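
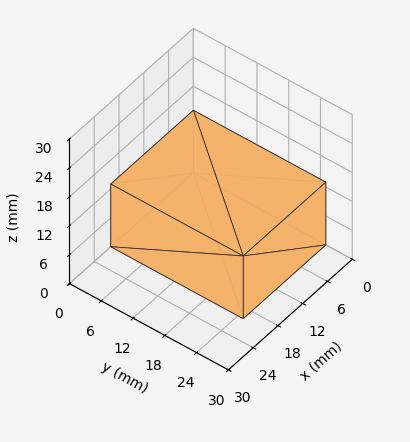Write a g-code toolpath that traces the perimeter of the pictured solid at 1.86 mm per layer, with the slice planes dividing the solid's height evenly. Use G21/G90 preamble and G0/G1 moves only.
Reading the render: the shape is a rectangular box, roughly 20 × 25 mm footprint and 13 mm tall (dimensions read to the nearest mm from the axis ticks). For the g-code, the solid's height is divided into equal slices at the stated Δz and each level perimeter traced with G1 moves after a G0 lift.

; perimeter-only toolpath
G21 ; units = mm
G90 ; absolute positioning
G28 ; home
; layer 1
G0 Z1.86
G0 X0.00 Y0.00
G1 X20.00 Y0.00
G1 X20.00 Y25.00
G1 X0.00 Y25.00
G1 X0.00 Y0.00
; layer 2
G0 Z3.71
G0 X0.00 Y0.00
G1 X20.00 Y0.00
G1 X20.00 Y25.00
G1 X0.00 Y25.00
G1 X0.00 Y0.00
; layer 3
G0 Z5.57
G0 X0.00 Y0.00
G1 X20.00 Y0.00
G1 X20.00 Y25.00
G1 X0.00 Y25.00
G1 X0.00 Y0.00
; layer 4
G0 Z7.43
G0 X0.00 Y0.00
G1 X20.00 Y0.00
G1 X20.00 Y25.00
G1 X0.00 Y25.00
G1 X0.00 Y0.00
; layer 5
G0 Z9.29
G0 X0.00 Y0.00
G1 X20.00 Y0.00
G1 X20.00 Y25.00
G1 X0.00 Y25.00
G1 X0.00 Y0.00
; layer 6
G0 Z11.14
G0 X0.00 Y0.00
G1 X20.00 Y0.00
G1 X20.00 Y25.00
G1 X0.00 Y25.00
G1 X0.00 Y0.00
; layer 7
G0 Z13.00
G0 X0.00 Y0.00
G1 X20.00 Y0.00
G1 X20.00 Y25.00
G1 X0.00 Y25.00
G1 X0.00 Y0.00
M2 ; end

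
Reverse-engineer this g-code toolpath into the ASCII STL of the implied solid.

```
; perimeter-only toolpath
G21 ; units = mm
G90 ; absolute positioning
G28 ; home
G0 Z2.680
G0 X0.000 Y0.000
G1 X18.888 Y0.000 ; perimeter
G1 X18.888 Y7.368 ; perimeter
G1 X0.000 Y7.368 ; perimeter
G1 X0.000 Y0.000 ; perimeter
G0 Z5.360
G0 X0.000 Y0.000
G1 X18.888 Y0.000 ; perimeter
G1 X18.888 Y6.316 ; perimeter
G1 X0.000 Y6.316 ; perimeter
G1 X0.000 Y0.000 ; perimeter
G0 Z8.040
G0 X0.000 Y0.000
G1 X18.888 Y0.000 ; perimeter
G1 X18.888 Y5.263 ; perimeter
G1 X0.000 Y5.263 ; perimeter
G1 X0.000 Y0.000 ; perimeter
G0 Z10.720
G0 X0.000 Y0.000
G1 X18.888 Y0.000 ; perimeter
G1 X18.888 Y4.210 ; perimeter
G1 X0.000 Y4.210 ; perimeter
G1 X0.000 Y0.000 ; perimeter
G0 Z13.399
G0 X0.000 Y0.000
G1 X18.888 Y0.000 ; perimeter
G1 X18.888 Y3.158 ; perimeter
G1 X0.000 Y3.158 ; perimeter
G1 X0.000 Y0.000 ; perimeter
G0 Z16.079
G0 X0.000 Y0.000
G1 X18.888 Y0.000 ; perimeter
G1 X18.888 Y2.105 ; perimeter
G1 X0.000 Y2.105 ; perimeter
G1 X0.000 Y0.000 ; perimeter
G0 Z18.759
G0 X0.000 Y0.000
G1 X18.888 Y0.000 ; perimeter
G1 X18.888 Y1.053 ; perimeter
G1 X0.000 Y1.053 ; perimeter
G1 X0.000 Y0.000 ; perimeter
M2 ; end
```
solid part
  facet normal 0.0000 0.0000 -1.0000
    outer loop
      vertex 18.888 8.421 0.000
      vertex 18.888 0.000 0.000
      vertex 0.000 0.000 0.000
    endloop
  endfacet
  facet normal 0.0000 0.0000 -1.0000
    outer loop
      vertex 0.000 8.421 0.000
      vertex 18.888 8.421 0.000
      vertex 0.000 0.000 0.000
    endloop
  endfacet
  facet normal 0.0000 -1.0000 0.0000
    outer loop
      vertex 0.000 0.000 0.000
      vertex 18.888 0.000 0.000
      vertex 18.888 0.000 21.439
    endloop
  endfacet
  facet normal 0.0000 -1.0000 0.0000
    outer loop
      vertex 0.000 0.000 0.000
      vertex 18.888 0.000 21.439
      vertex 0.000 0.000 21.439
    endloop
  endfacet
  facet normal 0.0000 0.9308 0.3656
    outer loop
      vertex 0.000 0.000 21.439
      vertex 18.888 0.000 21.439
      vertex 18.888 8.421 0.000
    endloop
  endfacet
  facet normal 0.0000 0.9308 0.3656
    outer loop
      vertex 0.000 0.000 21.439
      vertex 18.888 8.421 0.000
      vertex 0.000 8.421 0.000
    endloop
  endfacet
  facet normal -1.0000 0.0000 0.0000
    outer loop
      vertex 0.000 0.000 21.439
      vertex 0.000 8.421 0.000
      vertex 0.000 0.000 0.000
    endloop
  endfacet
  facet normal 1.0000 0.0000 0.0000
    outer loop
      vertex 18.888 0.000 0.000
      vertex 18.888 8.421 0.000
      vertex 18.888 0.000 21.439
    endloop
  endfacet
endsolid part

The G0 Z moves step by Δz≈2.680 mm. The G1 loops shrink linearly with z, so the solid tapers from its base footprint up to z≈21.4. Closing with a flat bottom cap and the tapered top and triangulating gives 8 facets — a wedge (ramp): 18.9 × 8.42 mm base, rising to 21.4 mm along the y=0 edge and sloping linearly to z=0 at y=8.42.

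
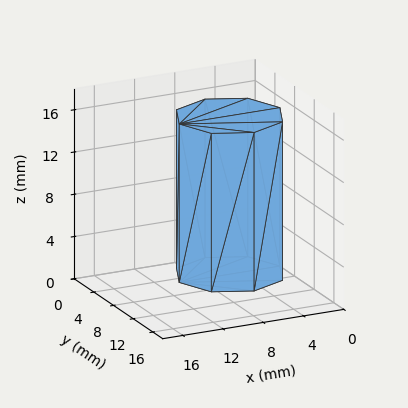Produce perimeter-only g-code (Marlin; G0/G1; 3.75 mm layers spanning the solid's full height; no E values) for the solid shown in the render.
Reading the render: the shape is a regular 8-sided prism (a cylinder approximated with 8 flat sides), circumscribed radius ≈ 5 mm, height ≈ 15 mm (dimensions read to the nearest mm from the axis ticks). For the g-code, the solid's height is divided into equal slices at the stated Δz and each level perimeter traced with G1 moves after a G0 lift.

; perimeter-only toolpath
G21 ; units = mm
G90 ; absolute positioning
G28 ; home
; layer 1
G0 Z3.75
G0 X10.00 Y5.00
G1 X8.54 Y8.54
G1 X5.00 Y10.00
G1 X1.46 Y8.54
G1 X0.00 Y5.00
G1 X1.46 Y1.46
G1 X5.00 Y0.00
G1 X8.54 Y1.46
G1 X10.00 Y5.00
; layer 2
G0 Z7.50
G0 X10.00 Y5.00
G1 X8.54 Y8.54
G1 X5.00 Y10.00
G1 X1.46 Y8.54
G1 X0.00 Y5.00
G1 X1.46 Y1.46
G1 X5.00 Y0.00
G1 X8.54 Y1.46
G1 X10.00 Y5.00
; layer 3
G0 Z11.25
G0 X10.00 Y5.00
G1 X8.54 Y8.54
G1 X5.00 Y10.00
G1 X1.46 Y8.54
G1 X0.00 Y5.00
G1 X1.46 Y1.46
G1 X5.00 Y0.00
G1 X8.54 Y1.46
G1 X10.00 Y5.00
; layer 4
G0 Z15.00
G0 X10.00 Y5.00
G1 X8.54 Y8.54
G1 X5.00 Y10.00
G1 X1.46 Y8.54
G1 X0.00 Y5.00
G1 X1.46 Y1.46
G1 X5.00 Y0.00
G1 X8.54 Y1.46
G1 X10.00 Y5.00
M2 ; end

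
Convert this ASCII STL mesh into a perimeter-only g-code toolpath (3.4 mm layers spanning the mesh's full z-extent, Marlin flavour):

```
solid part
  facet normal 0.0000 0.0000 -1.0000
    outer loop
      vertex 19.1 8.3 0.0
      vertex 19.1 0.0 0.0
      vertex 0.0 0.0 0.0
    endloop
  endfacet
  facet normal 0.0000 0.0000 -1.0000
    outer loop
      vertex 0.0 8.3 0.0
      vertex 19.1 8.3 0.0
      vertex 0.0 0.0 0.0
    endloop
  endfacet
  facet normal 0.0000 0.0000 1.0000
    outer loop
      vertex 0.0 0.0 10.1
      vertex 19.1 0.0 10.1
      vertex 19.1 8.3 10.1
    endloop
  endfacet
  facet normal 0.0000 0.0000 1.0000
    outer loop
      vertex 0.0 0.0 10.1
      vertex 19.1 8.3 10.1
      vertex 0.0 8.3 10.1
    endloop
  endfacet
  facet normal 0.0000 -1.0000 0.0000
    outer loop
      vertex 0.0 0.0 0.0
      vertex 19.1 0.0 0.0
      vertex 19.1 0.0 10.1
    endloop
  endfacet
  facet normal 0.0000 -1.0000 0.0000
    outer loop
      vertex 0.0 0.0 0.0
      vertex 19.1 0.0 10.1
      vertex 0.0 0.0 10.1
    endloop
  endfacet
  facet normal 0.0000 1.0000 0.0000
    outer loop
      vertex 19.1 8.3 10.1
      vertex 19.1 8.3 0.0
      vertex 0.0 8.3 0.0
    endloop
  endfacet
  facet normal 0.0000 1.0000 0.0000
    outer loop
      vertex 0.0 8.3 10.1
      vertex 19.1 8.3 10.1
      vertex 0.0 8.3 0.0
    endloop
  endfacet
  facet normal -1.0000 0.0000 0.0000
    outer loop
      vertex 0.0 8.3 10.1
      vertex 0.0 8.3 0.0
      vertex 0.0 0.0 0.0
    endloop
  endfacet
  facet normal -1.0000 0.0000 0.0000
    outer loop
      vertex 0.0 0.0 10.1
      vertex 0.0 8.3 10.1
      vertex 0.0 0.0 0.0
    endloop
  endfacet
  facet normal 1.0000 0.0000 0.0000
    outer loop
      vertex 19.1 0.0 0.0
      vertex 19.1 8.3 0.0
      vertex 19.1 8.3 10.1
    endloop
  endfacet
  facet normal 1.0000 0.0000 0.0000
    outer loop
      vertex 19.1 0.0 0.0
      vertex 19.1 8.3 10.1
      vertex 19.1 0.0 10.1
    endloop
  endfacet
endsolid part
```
; perimeter-only toolpath
G21 ; units = mm
G90 ; absolute positioning
G28 ; home
; layer 1
G0 Z3.4
G0 X0.0 Y0.0
G1 X19.1 Y0.0
G1 X19.1 Y8.3
G1 X0.0 Y8.3
G1 X0.0 Y0.0
; layer 2
G0 Z6.7
G0 X0.0 Y0.0
G1 X19.1 Y0.0
G1 X19.1 Y8.3
G1 X0.0 Y8.3
G1 X0.0 Y0.0
; layer 3
G0 Z10.1
G0 X0.0 Y0.0
G1 X19.1 Y0.0
G1 X19.1 Y8.3
G1 X0.0 Y8.3
G1 X0.0 Y0.0
M2 ; end

The solid is a rectangular box, roughly 19.1 × 8.3 mm footprint and 10.1 mm tall. Slicing at Δz = 3.4 mm — 3 equal slices spanning the solid's height, so layer i sits at z = i·h/3 — gives 3 non-empty perimeters. Each is a 4-segment closed polygon; G0 lifts to the layer z and rapids to the start vertex, then G1 traces the edges.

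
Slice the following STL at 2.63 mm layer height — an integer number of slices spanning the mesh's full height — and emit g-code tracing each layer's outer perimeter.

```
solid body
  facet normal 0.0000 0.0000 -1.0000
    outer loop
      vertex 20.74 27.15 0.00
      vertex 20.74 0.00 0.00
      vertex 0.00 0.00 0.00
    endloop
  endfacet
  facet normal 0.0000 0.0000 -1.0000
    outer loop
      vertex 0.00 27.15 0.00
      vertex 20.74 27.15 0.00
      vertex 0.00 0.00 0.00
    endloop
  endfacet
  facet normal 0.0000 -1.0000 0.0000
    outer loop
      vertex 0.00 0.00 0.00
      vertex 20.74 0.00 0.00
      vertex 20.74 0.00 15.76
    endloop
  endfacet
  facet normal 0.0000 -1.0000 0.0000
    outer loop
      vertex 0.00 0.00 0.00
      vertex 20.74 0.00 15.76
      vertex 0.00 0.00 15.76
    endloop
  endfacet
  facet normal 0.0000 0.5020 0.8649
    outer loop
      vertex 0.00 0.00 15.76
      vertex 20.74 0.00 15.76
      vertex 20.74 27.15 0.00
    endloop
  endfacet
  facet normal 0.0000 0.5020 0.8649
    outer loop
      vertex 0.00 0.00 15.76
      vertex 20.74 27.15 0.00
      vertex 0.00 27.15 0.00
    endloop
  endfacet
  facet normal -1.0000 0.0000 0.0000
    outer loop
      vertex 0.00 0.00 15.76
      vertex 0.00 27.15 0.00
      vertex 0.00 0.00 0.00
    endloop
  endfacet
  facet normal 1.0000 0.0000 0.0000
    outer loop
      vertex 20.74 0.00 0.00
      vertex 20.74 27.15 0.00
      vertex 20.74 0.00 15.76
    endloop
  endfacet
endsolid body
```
; perimeter-only toolpath
G21 ; units = mm
G90 ; absolute positioning
G28 ; home
; layer 1
G0 Z2.63
G0 X0.00 Y0.00
G1 X20.74 Y0.00
G1 X20.74 Y22.62
G1 X0.00 Y22.62
G1 X0.00 Y0.00
; layer 2
G0 Z5.25
G0 X0.00 Y0.00
G1 X20.74 Y0.00
G1 X20.74 Y18.10
G1 X0.00 Y18.10
G1 X0.00 Y0.00
; layer 3
G0 Z7.88
G0 X0.00 Y0.00
G1 X20.74 Y0.00
G1 X20.74 Y13.57
G1 X0.00 Y13.57
G1 X0.00 Y0.00
; layer 4
G0 Z10.51
G0 X0.00 Y0.00
G1 X20.74 Y0.00
G1 X20.74 Y9.05
G1 X0.00 Y9.05
G1 X0.00 Y0.00
; layer 5
G0 Z13.13
G0 X0.00 Y0.00
G1 X20.74 Y0.00
G1 X20.74 Y4.53
G1 X0.00 Y4.53
G1 X0.00 Y0.00
M2 ; end

The solid is a wedge (ramp): 20.7 × 27.1 mm base, rising to 15.8 mm along the y=0 edge and sloping linearly to z=0 at y=27.1. Slicing at Δz = 2.63 mm — 6 equal slices spanning the solid's height, so layer i sits at z = i·h/6 — gives 5 non-empty perimeters. Each is a 4-segment closed polygon; G0 lifts to the layer z and rapids to the start vertex, then G1 traces the edges. The cross-section shrinks linearly with z (the slice at the apex is degenerate and omitted).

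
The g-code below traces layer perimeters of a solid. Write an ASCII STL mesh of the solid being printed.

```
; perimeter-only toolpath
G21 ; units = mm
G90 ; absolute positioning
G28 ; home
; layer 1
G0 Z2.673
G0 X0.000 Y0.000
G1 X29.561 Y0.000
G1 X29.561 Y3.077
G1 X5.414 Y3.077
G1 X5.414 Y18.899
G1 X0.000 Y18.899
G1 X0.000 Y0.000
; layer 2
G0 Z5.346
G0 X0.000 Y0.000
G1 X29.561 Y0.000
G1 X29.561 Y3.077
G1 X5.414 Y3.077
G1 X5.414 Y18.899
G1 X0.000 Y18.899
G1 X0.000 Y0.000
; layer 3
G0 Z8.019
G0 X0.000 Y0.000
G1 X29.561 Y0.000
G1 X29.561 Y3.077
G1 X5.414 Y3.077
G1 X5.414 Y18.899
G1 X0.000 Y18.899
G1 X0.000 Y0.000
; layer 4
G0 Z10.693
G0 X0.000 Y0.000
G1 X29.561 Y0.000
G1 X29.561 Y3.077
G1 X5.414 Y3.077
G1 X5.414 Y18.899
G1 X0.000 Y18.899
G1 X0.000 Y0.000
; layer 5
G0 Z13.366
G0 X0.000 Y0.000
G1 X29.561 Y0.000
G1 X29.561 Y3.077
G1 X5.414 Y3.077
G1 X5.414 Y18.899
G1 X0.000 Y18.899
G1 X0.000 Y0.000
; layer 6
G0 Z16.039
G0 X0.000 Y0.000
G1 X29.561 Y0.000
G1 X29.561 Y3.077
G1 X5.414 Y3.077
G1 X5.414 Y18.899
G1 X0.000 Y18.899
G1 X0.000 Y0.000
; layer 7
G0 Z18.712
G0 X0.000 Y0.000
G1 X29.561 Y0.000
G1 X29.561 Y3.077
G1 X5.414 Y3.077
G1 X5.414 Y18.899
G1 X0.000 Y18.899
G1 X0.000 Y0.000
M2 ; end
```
solid part
  facet normal 0.0000 0.0000 -1.0000
    outer loop
      vertex 29.561 3.077 0.000
      vertex 29.561 0.000 0.000
      vertex 0.000 0.000 0.000
    endloop
  endfacet
  facet normal 0.0000 0.0000 -1.0000
    outer loop
      vertex 5.414 3.077 0.000
      vertex 29.561 3.077 0.000
      vertex 0.000 0.000 0.000
    endloop
  endfacet
  facet normal 0.0000 0.0000 -1.0000
    outer loop
      vertex 5.414 18.899 0.000
      vertex 5.414 3.077 0.000
      vertex 0.000 0.000 0.000
    endloop
  endfacet
  facet normal 0.0000 0.0000 -1.0000
    outer loop
      vertex 0.000 18.899 0.000
      vertex 5.414 18.899 0.000
      vertex 0.000 0.000 0.000
    endloop
  endfacet
  facet normal 0.0000 0.0000 1.0000
    outer loop
      vertex 0.000 0.000 18.712
      vertex 29.561 0.000 18.712
      vertex 29.561 3.077 18.712
    endloop
  endfacet
  facet normal 0.0000 0.0000 1.0000
    outer loop
      vertex 0.000 0.000 18.712
      vertex 29.561 3.077 18.712
      vertex 5.414 3.077 18.712
    endloop
  endfacet
  facet normal 0.0000 0.0000 1.0000
    outer loop
      vertex 0.000 0.000 18.712
      vertex 5.414 3.077 18.712
      vertex 5.414 18.899 18.712
    endloop
  endfacet
  facet normal 0.0000 0.0000 1.0000
    outer loop
      vertex 0.000 0.000 18.712
      vertex 5.414 18.899 18.712
      vertex 0.000 18.899 18.712
    endloop
  endfacet
  facet normal 0.0000 -1.0000 0.0000
    outer loop
      vertex 0.000 0.000 0.000
      vertex 29.561 0.000 0.000
      vertex 29.561 0.000 18.712
    endloop
  endfacet
  facet normal 0.0000 -1.0000 0.0000
    outer loop
      vertex 0.000 0.000 0.000
      vertex 29.561 0.000 18.712
      vertex 0.000 0.000 18.712
    endloop
  endfacet
  facet normal 1.0000 0.0000 0.0000
    outer loop
      vertex 29.561 0.000 0.000
      vertex 29.561 3.077 0.000
      vertex 29.561 3.077 18.712
    endloop
  endfacet
  facet normal 1.0000 0.0000 0.0000
    outer loop
      vertex 29.561 0.000 0.000
      vertex 29.561 3.077 18.712
      vertex 29.561 0.000 18.712
    endloop
  endfacet
  facet normal 0.0000 1.0000 0.0000
    outer loop
      vertex 29.561 3.077 0.000
      vertex 5.414 3.077 0.000
      vertex 5.414 3.077 18.712
    endloop
  endfacet
  facet normal 0.0000 1.0000 0.0000
    outer loop
      vertex 29.561 3.077 0.000
      vertex 5.414 3.077 18.712
      vertex 29.561 3.077 18.712
    endloop
  endfacet
  facet normal 1.0000 0.0000 0.0000
    outer loop
      vertex 5.414 3.077 0.000
      vertex 5.414 18.899 0.000
      vertex 5.414 18.899 18.712
    endloop
  endfacet
  facet normal 1.0000 0.0000 0.0000
    outer loop
      vertex 5.414 3.077 0.000
      vertex 5.414 18.899 18.712
      vertex 5.414 3.077 18.712
    endloop
  endfacet
  facet normal 0.0000 1.0000 0.0000
    outer loop
      vertex 5.414 18.899 0.000
      vertex 0.000 18.899 0.000
      vertex 0.000 18.899 18.712
    endloop
  endfacet
  facet normal 0.0000 1.0000 0.0000
    outer loop
      vertex 5.414 18.899 0.000
      vertex 0.000 18.899 18.712
      vertex 5.414 18.899 18.712
    endloop
  endfacet
  facet normal -1.0000 0.0000 0.0000
    outer loop
      vertex 0.000 18.899 0.000
      vertex 0.000 0.000 0.000
      vertex 0.000 0.000 18.712
    endloop
  endfacet
  facet normal -1.0000 0.0000 0.0000
    outer loop
      vertex 0.000 18.899 0.000
      vertex 0.000 0.000 18.712
      vertex 0.000 18.899 18.712
    endloop
  endfacet
endsolid part

The G0 Z moves step by Δz≈2.673 mm. Every layer's G1 loop is the same polygon, so the solid is a straight extrusion of it from z=0 to z≈18.7. Closing with flat bottom and top caps and triangulating gives 20 facets — an L-shaped prism: outer 29.6 × 18.9 mm, arm thicknesses ≈ 3.08 mm (horizontal) and 5.41 mm (vertical), extruded 18.7 mm in z.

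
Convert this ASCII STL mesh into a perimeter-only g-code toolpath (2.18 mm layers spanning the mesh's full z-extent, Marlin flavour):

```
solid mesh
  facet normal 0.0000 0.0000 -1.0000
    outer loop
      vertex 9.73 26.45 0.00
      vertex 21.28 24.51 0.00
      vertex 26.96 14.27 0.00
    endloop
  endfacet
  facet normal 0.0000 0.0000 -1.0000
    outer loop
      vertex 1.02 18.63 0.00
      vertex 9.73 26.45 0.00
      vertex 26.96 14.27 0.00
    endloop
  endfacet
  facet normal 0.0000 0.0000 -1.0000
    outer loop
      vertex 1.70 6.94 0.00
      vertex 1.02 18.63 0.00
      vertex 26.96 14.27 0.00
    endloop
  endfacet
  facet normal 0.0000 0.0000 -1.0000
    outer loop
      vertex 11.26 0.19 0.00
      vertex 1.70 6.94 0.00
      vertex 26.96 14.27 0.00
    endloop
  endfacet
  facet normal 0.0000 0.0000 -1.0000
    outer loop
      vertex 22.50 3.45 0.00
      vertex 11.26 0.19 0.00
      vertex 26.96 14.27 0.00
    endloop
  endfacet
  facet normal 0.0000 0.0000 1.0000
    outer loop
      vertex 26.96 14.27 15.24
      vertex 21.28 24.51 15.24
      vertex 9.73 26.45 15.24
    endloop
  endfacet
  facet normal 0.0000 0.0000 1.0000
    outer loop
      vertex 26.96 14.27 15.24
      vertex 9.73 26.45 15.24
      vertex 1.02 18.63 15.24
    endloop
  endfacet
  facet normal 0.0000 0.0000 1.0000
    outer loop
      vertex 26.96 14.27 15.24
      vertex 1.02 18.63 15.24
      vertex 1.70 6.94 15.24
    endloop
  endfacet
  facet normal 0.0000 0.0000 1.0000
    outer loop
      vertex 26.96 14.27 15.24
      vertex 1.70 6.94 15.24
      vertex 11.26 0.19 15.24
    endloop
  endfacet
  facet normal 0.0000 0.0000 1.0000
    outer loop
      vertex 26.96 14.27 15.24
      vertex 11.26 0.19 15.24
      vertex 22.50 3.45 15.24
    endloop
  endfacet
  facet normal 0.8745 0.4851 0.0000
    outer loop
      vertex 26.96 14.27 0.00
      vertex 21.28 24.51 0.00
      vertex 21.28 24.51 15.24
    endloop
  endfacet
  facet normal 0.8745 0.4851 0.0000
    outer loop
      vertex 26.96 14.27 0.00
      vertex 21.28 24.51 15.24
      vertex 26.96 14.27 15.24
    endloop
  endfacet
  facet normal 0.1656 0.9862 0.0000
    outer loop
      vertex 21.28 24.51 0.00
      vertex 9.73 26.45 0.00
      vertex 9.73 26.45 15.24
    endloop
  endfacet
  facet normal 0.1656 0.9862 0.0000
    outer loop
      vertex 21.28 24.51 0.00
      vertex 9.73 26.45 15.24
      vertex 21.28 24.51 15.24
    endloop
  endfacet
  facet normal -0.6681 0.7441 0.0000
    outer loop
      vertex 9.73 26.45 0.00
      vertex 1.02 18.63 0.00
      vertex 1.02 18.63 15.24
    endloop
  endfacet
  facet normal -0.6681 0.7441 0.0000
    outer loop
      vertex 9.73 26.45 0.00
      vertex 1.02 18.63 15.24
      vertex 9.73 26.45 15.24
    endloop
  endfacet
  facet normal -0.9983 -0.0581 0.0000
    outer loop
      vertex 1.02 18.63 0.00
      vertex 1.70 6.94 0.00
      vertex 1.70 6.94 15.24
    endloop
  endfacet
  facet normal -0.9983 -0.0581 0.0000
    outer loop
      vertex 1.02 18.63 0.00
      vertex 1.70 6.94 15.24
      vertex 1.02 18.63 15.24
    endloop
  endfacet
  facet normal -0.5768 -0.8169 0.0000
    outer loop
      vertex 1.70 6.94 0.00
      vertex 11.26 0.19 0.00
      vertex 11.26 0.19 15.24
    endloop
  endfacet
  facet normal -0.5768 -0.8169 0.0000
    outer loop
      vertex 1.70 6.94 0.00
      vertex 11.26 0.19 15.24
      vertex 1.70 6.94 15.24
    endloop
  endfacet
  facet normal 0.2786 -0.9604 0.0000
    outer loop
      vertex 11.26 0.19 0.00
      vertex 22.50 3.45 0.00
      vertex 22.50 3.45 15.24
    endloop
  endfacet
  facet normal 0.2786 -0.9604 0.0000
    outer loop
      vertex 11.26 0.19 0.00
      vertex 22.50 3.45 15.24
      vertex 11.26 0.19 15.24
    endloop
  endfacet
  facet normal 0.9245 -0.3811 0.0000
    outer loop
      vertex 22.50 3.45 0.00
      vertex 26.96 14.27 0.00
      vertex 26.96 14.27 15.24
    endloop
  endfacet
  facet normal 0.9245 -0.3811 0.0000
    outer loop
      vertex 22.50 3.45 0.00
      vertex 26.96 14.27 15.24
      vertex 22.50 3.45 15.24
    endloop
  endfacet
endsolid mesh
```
; perimeter-only toolpath
G21 ; units = mm
G90 ; absolute positioning
G28 ; home
; layer 1
G0 Z2.18
G0 X26.96 Y14.27
G1 X21.28 Y24.51
G1 X9.73 Y26.45
G1 X1.02 Y18.63
G1 X1.70 Y6.94
G1 X11.26 Y0.19
G1 X22.50 Y3.45
G1 X26.96 Y14.27
; layer 2
G0 Z4.35
G0 X26.96 Y14.27
G1 X21.28 Y24.51
G1 X9.73 Y26.45
G1 X1.02 Y18.63
G1 X1.70 Y6.94
G1 X11.26 Y0.19
G1 X22.50 Y3.45
G1 X26.96 Y14.27
; layer 3
G0 Z6.53
G0 X26.96 Y14.27
G1 X21.28 Y24.51
G1 X9.73 Y26.45
G1 X1.02 Y18.63
G1 X1.70 Y6.94
G1 X11.26 Y0.19
G1 X22.50 Y3.45
G1 X26.96 Y14.27
; layer 4
G0 Z8.71
G0 X26.96 Y14.27
G1 X21.28 Y24.51
G1 X9.73 Y26.45
G1 X1.02 Y18.63
G1 X1.70 Y6.94
G1 X11.26 Y0.19
G1 X22.50 Y3.45
G1 X26.96 Y14.27
; layer 5
G0 Z10.89
G0 X26.96 Y14.27
G1 X21.28 Y24.51
G1 X9.73 Y26.45
G1 X1.02 Y18.63
G1 X1.70 Y6.94
G1 X11.26 Y0.19
G1 X22.50 Y3.45
G1 X26.96 Y14.27
; layer 6
G0 Z13.06
G0 X26.96 Y14.27
G1 X21.28 Y24.51
G1 X9.73 Y26.45
G1 X1.02 Y18.63
G1 X1.70 Y6.94
G1 X11.26 Y0.19
G1 X22.50 Y3.45
G1 X26.96 Y14.27
; layer 7
G0 Z15.24
G0 X26.96 Y14.27
G1 X21.28 Y24.51
G1 X9.73 Y26.45
G1 X1.02 Y18.63
G1 X1.70 Y6.94
G1 X11.26 Y0.19
G1 X22.50 Y3.45
G1 X26.96 Y14.27
M2 ; end

The solid is a regular 7-sided prism (a cylinder approximated with 7 flat sides), circumscribed radius ≈ 13.5 mm, height ≈ 15.2 mm. Slicing at Δz = 2.18 mm — 7 equal slices spanning the solid's height, so layer i sits at z = i·h/7 — gives 7 non-empty perimeters. Each is a 7-segment closed polygon; G0 lifts to the layer z and rapids to the start vertex, then G1 traces the edges.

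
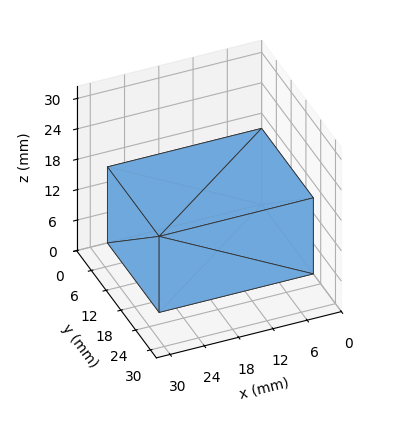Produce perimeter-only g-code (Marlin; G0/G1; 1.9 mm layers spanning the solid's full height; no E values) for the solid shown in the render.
Reading the render: the shape is a rectangular box, roughly 27 × 21 mm footprint and 15 mm tall (dimensions read to the nearest mm from the axis ticks). For the g-code, the solid's height is divided into equal slices at the stated Δz and each level perimeter traced with G1 moves after a G0 lift.

; perimeter-only toolpath
G21 ; units = mm
G90 ; absolute positioning
G28 ; home
; layer 1
G0 Z1.9
G0 X0.0 Y0.0
G1 X27.0 Y0.0
G1 X27.0 Y21.0
G1 X0.0 Y21.0
G1 X0.0 Y0.0
; layer 2
G0 Z3.8
G0 X0.0 Y0.0
G1 X27.0 Y0.0
G1 X27.0 Y21.0
G1 X0.0 Y21.0
G1 X0.0 Y0.0
; layer 3
G0 Z5.6
G0 X0.0 Y0.0
G1 X27.0 Y0.0
G1 X27.0 Y21.0
G1 X0.0 Y21.0
G1 X0.0 Y0.0
; layer 4
G0 Z7.5
G0 X0.0 Y0.0
G1 X27.0 Y0.0
G1 X27.0 Y21.0
G1 X0.0 Y21.0
G1 X0.0 Y0.0
; layer 5
G0 Z9.4
G0 X0.0 Y0.0
G1 X27.0 Y0.0
G1 X27.0 Y21.0
G1 X0.0 Y21.0
G1 X0.0 Y0.0
; layer 6
G0 Z11.2
G0 X0.0 Y0.0
G1 X27.0 Y0.0
G1 X27.0 Y21.0
G1 X0.0 Y21.0
G1 X0.0 Y0.0
; layer 7
G0 Z13.1
G0 X0.0 Y0.0
G1 X27.0 Y0.0
G1 X27.0 Y21.0
G1 X0.0 Y21.0
G1 X0.0 Y0.0
; layer 8
G0 Z15.0
G0 X0.0 Y0.0
G1 X27.0 Y0.0
G1 X27.0 Y21.0
G1 X0.0 Y21.0
G1 X0.0 Y0.0
M2 ; end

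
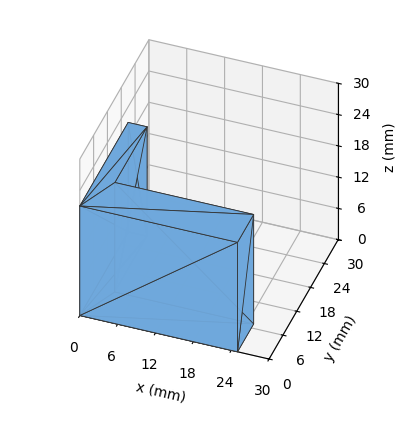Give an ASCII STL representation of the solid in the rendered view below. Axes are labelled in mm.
Reading the render: the shape is an L-shaped prism: outer 25 × 21 mm, arm thicknesses ≈ 7 mm (horizontal) and 3 mm (vertical), extruded 21 mm in z (dimensions read to the nearest mm from the axis ticks). For the STL, each face is triangulated and given an outward normal.

solid part
  facet normal 0.0000 0.0000 -1.0000
    outer loop
      vertex 25.00 7.00 0.00
      vertex 25.00 0.00 0.00
      vertex 0.00 0.00 0.00
    endloop
  endfacet
  facet normal 0.0000 0.0000 -1.0000
    outer loop
      vertex 3.00 7.00 0.00
      vertex 25.00 7.00 0.00
      vertex 0.00 0.00 0.00
    endloop
  endfacet
  facet normal 0.0000 0.0000 -1.0000
    outer loop
      vertex 3.00 21.00 0.00
      vertex 3.00 7.00 0.00
      vertex 0.00 0.00 0.00
    endloop
  endfacet
  facet normal 0.0000 0.0000 -1.0000
    outer loop
      vertex 0.00 21.00 0.00
      vertex 3.00 21.00 0.00
      vertex 0.00 0.00 0.00
    endloop
  endfacet
  facet normal 0.0000 0.0000 1.0000
    outer loop
      vertex 0.00 0.00 21.00
      vertex 25.00 0.00 21.00
      vertex 25.00 7.00 21.00
    endloop
  endfacet
  facet normal 0.0000 0.0000 1.0000
    outer loop
      vertex 0.00 0.00 21.00
      vertex 25.00 7.00 21.00
      vertex 3.00 7.00 21.00
    endloop
  endfacet
  facet normal 0.0000 0.0000 1.0000
    outer loop
      vertex 0.00 0.00 21.00
      vertex 3.00 7.00 21.00
      vertex 3.00 21.00 21.00
    endloop
  endfacet
  facet normal 0.0000 0.0000 1.0000
    outer loop
      vertex 0.00 0.00 21.00
      vertex 3.00 21.00 21.00
      vertex 0.00 21.00 21.00
    endloop
  endfacet
  facet normal 0.0000 -1.0000 0.0000
    outer loop
      vertex 0.00 0.00 0.00
      vertex 25.00 0.00 0.00
      vertex 25.00 0.00 21.00
    endloop
  endfacet
  facet normal 0.0000 -1.0000 0.0000
    outer loop
      vertex 0.00 0.00 0.00
      vertex 25.00 0.00 21.00
      vertex 0.00 0.00 21.00
    endloop
  endfacet
  facet normal 1.0000 0.0000 0.0000
    outer loop
      vertex 25.00 0.00 0.00
      vertex 25.00 7.00 0.00
      vertex 25.00 7.00 21.00
    endloop
  endfacet
  facet normal 1.0000 0.0000 0.0000
    outer loop
      vertex 25.00 0.00 0.00
      vertex 25.00 7.00 21.00
      vertex 25.00 0.00 21.00
    endloop
  endfacet
  facet normal 0.0000 1.0000 0.0000
    outer loop
      vertex 25.00 7.00 0.00
      vertex 3.00 7.00 0.00
      vertex 3.00 7.00 21.00
    endloop
  endfacet
  facet normal 0.0000 1.0000 0.0000
    outer loop
      vertex 25.00 7.00 0.00
      vertex 3.00 7.00 21.00
      vertex 25.00 7.00 21.00
    endloop
  endfacet
  facet normal 1.0000 0.0000 0.0000
    outer loop
      vertex 3.00 7.00 0.00
      vertex 3.00 21.00 0.00
      vertex 3.00 21.00 21.00
    endloop
  endfacet
  facet normal 1.0000 0.0000 0.0000
    outer loop
      vertex 3.00 7.00 0.00
      vertex 3.00 21.00 21.00
      vertex 3.00 7.00 21.00
    endloop
  endfacet
  facet normal 0.0000 1.0000 0.0000
    outer loop
      vertex 3.00 21.00 0.00
      vertex 0.00 21.00 0.00
      vertex 0.00 21.00 21.00
    endloop
  endfacet
  facet normal 0.0000 1.0000 0.0000
    outer loop
      vertex 3.00 21.00 0.00
      vertex 0.00 21.00 21.00
      vertex 3.00 21.00 21.00
    endloop
  endfacet
  facet normal -1.0000 0.0000 0.0000
    outer loop
      vertex 0.00 21.00 0.00
      vertex 0.00 0.00 0.00
      vertex 0.00 0.00 21.00
    endloop
  endfacet
  facet normal -1.0000 0.0000 0.0000
    outer loop
      vertex 0.00 21.00 0.00
      vertex 0.00 0.00 21.00
      vertex 0.00 21.00 21.00
    endloop
  endfacet
endsolid part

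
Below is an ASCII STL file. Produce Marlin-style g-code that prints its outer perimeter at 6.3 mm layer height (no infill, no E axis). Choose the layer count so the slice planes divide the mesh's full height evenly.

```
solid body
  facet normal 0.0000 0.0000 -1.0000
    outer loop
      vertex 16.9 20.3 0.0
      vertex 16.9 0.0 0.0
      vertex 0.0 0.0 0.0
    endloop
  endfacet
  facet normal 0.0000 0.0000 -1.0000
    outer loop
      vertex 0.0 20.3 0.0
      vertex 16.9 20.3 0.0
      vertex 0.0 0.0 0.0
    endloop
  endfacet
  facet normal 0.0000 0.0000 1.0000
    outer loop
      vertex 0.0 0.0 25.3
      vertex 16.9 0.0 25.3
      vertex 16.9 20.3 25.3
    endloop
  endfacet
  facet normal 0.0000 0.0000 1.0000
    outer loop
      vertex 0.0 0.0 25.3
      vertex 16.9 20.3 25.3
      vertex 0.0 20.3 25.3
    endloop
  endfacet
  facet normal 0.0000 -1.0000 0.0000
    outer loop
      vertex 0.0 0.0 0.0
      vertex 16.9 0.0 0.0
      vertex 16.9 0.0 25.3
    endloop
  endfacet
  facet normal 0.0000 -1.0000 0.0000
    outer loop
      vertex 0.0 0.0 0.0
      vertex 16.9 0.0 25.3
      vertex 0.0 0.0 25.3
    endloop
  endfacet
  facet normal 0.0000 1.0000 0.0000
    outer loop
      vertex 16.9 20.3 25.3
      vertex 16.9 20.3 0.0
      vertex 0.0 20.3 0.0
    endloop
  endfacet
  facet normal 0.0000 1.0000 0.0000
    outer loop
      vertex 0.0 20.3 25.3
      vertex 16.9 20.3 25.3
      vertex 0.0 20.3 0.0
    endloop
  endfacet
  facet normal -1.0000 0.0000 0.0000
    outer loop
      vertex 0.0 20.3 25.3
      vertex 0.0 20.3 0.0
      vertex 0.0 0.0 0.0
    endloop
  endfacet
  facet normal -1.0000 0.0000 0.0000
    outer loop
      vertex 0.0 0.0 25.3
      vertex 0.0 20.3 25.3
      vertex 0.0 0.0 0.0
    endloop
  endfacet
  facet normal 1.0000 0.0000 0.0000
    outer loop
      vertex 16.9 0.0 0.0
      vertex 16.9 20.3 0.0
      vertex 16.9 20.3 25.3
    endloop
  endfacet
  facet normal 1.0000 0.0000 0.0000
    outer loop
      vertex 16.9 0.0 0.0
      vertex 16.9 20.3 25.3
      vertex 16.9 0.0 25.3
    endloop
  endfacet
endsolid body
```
; perimeter-only toolpath
G21 ; units = mm
G90 ; absolute positioning
G28 ; home
; layer 1
G0 Z6.3
G0 X0.0 Y0.0
G1 X16.9 Y0.0
G1 X16.9 Y20.3
G1 X0.0 Y20.3
G1 X0.0 Y0.0
; layer 2
G0 Z12.7
G0 X0.0 Y0.0
G1 X16.9 Y0.0
G1 X16.9 Y20.3
G1 X0.0 Y20.3
G1 X0.0 Y0.0
; layer 3
G0 Z19.0
G0 X0.0 Y0.0
G1 X16.9 Y0.0
G1 X16.9 Y20.3
G1 X0.0 Y20.3
G1 X0.0 Y0.0
; layer 4
G0 Z25.3
G0 X0.0 Y0.0
G1 X16.9 Y0.0
G1 X16.9 Y20.3
G1 X0.0 Y20.3
G1 X0.0 Y0.0
M2 ; end

The solid is a rectangular box, roughly 16.9 × 20.3 mm footprint and 25.3 mm tall. Slicing at Δz = 6.3 mm — 4 equal slices spanning the solid's height, so layer i sits at z = i·h/4 — gives 4 non-empty perimeters. Each is a 4-segment closed polygon; G0 lifts to the layer z and rapids to the start vertex, then G1 traces the edges.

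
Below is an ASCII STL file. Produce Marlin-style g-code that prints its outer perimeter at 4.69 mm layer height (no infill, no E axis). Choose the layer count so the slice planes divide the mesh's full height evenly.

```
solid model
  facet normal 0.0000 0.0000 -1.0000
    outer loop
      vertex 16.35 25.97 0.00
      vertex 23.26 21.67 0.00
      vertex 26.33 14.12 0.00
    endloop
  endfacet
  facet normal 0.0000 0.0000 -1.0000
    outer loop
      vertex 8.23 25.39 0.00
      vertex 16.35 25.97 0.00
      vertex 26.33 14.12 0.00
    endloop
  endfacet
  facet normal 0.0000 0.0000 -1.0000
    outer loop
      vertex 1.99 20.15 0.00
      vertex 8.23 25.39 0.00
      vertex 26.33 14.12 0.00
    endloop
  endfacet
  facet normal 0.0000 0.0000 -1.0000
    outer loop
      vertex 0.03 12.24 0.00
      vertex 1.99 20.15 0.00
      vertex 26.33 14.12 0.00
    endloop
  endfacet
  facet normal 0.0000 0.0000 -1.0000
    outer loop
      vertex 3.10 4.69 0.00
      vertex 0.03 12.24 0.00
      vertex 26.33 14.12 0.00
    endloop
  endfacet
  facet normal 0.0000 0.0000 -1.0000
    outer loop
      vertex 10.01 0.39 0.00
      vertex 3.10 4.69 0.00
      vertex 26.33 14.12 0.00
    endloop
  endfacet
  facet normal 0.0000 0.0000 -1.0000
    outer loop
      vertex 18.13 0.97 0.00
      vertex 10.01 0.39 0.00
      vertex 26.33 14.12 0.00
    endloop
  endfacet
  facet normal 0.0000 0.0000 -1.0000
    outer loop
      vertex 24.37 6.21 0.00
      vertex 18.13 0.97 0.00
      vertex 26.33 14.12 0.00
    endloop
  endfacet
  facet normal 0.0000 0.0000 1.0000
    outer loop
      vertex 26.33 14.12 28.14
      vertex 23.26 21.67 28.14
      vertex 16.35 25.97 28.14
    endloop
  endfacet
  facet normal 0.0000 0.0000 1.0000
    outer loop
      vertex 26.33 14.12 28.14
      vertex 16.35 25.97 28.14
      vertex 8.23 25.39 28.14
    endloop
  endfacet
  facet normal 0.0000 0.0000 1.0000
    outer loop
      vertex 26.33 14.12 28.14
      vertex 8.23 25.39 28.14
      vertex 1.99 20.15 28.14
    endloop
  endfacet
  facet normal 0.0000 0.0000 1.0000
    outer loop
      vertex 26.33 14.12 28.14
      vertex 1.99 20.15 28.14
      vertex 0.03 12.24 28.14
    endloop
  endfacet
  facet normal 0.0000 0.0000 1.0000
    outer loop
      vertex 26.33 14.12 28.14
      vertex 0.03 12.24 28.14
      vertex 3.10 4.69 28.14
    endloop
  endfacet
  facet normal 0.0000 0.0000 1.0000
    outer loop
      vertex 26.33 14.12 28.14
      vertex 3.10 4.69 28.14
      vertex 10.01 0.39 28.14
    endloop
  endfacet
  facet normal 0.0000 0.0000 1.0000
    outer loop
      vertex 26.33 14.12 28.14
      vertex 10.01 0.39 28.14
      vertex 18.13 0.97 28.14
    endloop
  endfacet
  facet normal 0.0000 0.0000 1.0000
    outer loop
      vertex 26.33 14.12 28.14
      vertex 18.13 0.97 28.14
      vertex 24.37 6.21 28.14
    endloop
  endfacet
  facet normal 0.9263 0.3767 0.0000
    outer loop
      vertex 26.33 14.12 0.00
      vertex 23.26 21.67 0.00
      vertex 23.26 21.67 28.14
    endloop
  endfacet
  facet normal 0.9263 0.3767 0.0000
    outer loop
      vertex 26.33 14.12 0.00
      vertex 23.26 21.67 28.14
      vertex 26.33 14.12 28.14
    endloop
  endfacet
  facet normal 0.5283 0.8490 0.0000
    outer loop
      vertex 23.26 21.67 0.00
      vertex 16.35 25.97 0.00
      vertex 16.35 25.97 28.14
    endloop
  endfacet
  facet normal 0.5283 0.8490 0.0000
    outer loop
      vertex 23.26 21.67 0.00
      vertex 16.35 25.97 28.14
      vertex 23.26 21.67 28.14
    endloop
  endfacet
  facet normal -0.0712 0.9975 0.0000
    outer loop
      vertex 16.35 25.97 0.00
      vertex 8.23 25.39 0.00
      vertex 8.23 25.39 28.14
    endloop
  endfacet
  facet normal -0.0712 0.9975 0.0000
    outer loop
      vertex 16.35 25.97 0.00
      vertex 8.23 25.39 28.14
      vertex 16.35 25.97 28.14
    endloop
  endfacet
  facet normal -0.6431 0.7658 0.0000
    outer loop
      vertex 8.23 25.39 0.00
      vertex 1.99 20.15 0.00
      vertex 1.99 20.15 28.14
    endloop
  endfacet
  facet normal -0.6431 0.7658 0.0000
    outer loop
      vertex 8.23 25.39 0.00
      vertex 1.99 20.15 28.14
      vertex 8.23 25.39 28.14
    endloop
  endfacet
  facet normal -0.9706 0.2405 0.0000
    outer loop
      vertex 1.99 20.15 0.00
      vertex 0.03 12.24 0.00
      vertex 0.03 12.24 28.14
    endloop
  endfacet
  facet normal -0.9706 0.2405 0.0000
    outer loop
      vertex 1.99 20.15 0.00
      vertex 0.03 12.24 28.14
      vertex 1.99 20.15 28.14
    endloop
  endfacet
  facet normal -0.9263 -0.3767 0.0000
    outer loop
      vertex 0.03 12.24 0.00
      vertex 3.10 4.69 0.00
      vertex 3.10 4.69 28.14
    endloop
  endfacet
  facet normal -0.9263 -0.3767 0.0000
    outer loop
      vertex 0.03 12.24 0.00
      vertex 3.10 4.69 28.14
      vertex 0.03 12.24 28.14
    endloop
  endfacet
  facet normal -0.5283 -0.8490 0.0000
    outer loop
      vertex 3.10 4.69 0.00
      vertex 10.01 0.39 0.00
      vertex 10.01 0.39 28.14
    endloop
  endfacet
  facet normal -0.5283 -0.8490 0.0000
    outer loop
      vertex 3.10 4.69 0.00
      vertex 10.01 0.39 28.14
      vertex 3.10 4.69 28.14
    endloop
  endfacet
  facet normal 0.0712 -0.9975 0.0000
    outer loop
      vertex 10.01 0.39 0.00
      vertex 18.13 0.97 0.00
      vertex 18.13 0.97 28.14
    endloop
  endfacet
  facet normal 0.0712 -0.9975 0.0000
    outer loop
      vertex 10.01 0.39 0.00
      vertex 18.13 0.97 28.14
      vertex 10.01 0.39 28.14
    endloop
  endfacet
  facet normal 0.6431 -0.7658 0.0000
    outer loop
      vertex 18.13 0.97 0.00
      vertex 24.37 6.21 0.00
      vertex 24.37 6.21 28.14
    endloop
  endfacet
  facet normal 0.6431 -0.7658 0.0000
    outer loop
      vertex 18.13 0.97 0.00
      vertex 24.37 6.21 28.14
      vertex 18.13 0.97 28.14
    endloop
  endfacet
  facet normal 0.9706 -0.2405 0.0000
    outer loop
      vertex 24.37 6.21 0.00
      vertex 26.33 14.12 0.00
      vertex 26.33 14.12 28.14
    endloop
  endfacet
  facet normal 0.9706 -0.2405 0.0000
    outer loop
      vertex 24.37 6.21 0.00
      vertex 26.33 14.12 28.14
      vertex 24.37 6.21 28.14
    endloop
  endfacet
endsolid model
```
; perimeter-only toolpath
G21 ; units = mm
G90 ; absolute positioning
G28 ; home
; layer 1
G0 Z4.69
G0 X26.33 Y14.12
G1 X23.26 Y21.67
G1 X16.35 Y25.97
G1 X8.23 Y25.39
G1 X1.99 Y20.15
G1 X0.03 Y12.24
G1 X3.10 Y4.69
G1 X10.01 Y0.39
G1 X18.13 Y0.97
G1 X24.37 Y6.21
G1 X26.33 Y14.12
; layer 2
G0 Z9.38
G0 X26.33 Y14.12
G1 X23.26 Y21.67
G1 X16.35 Y25.97
G1 X8.23 Y25.39
G1 X1.99 Y20.15
G1 X0.03 Y12.24
G1 X3.10 Y4.69
G1 X10.01 Y0.39
G1 X18.13 Y0.97
G1 X24.37 Y6.21
G1 X26.33 Y14.12
; layer 3
G0 Z14.07
G0 X26.33 Y14.12
G1 X23.26 Y21.67
G1 X16.35 Y25.97
G1 X8.23 Y25.39
G1 X1.99 Y20.15
G1 X0.03 Y12.24
G1 X3.10 Y4.69
G1 X10.01 Y0.39
G1 X18.13 Y0.97
G1 X24.37 Y6.21
G1 X26.33 Y14.12
; layer 4
G0 Z18.76
G0 X26.33 Y14.12
G1 X23.26 Y21.67
G1 X16.35 Y25.97
G1 X8.23 Y25.39
G1 X1.99 Y20.15
G1 X0.03 Y12.24
G1 X3.10 Y4.69
G1 X10.01 Y0.39
G1 X18.13 Y0.97
G1 X24.37 Y6.21
G1 X26.33 Y14.12
; layer 5
G0 Z23.45
G0 X26.33 Y14.12
G1 X23.26 Y21.67
G1 X16.35 Y25.97
G1 X8.23 Y25.39
G1 X1.99 Y20.15
G1 X0.03 Y12.24
G1 X3.10 Y4.69
G1 X10.01 Y0.39
G1 X18.13 Y0.97
G1 X24.37 Y6.21
G1 X26.33 Y14.12
; layer 6
G0 Z28.14
G0 X26.33 Y14.12
G1 X23.26 Y21.67
G1 X16.35 Y25.97
G1 X8.23 Y25.39
G1 X1.99 Y20.15
G1 X0.03 Y12.24
G1 X3.10 Y4.69
G1 X10.01 Y0.39
G1 X18.13 Y0.97
G1 X24.37 Y6.21
G1 X26.33 Y14.12
M2 ; end

The solid is a regular 10-sided prism (a cylinder approximated with 10 flat sides), circumscribed radius ≈ 13.2 mm, height ≈ 28.1 mm. Slicing at Δz = 4.69 mm — 6 equal slices spanning the solid's height, so layer i sits at z = i·h/6 — gives 6 non-empty perimeters. Each is a 10-segment closed polygon; G0 lifts to the layer z and rapids to the start vertex, then G1 traces the edges.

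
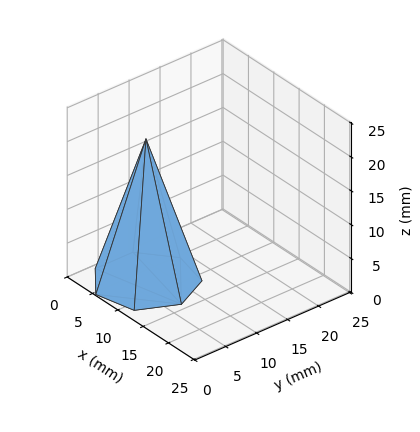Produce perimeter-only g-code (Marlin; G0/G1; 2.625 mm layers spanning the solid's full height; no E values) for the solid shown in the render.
Reading the render: the shape is a regular 7-sided pyramid, base circumscribed radius ≈ 7 mm, apex at z ≈ 21 mm (dimensions read to the nearest mm from the axis ticks). For the g-code, the solid's height is divided into equal slices at the stated Δz and each level perimeter traced with G1 moves after a G0 lift.

; perimeter-only toolpath
G21 ; units = mm
G90 ; absolute positioning
G28 ; home
; layer 1
G0 Z2.625
G0 X13.125 Y7.000
G1 X10.819 Y11.789
G1 X5.637 Y12.971
G1 X1.481 Y9.657
G1 X1.481 Y4.343
G1 X5.637 Y1.029
G1 X10.819 Y2.211
G1 X13.125 Y7.000
; layer 2
G0 Z5.250
G0 X12.250 Y7.000
G1 X10.273 Y11.105
G1 X5.832 Y12.118
G1 X2.270 Y9.278
G1 X2.270 Y4.722
G1 X5.832 Y1.882
G1 X10.273 Y2.895
G1 X12.250 Y7.000
; layer 3
G0 Z7.875
G0 X11.375 Y7.000
G1 X9.728 Y10.421
G1 X6.026 Y11.265
G1 X3.058 Y8.898
G1 X3.058 Y5.102
G1 X6.026 Y2.735
G1 X9.728 Y3.579
G1 X11.375 Y7.000
; layer 4
G0 Z10.500
G0 X10.500 Y7.000
G1 X9.182 Y9.736
G1 X6.221 Y10.412
G1 X3.846 Y8.518
G1 X3.846 Y5.482
G1 X6.221 Y3.588
G1 X9.182 Y4.263
G1 X10.500 Y7.000
; layer 5
G0 Z13.125
G0 X9.625 Y7.000
G1 X8.636 Y9.052
G1 X6.416 Y9.559
G1 X4.635 Y8.139
G1 X4.635 Y5.861
G1 X6.416 Y4.441
G1 X8.636 Y4.948
G1 X9.625 Y7.000
; layer 6
G0 Z15.750
G0 X8.750 Y7.000
G1 X8.091 Y8.368
G1 X6.611 Y8.706
G1 X5.423 Y7.759
G1 X5.423 Y6.241
G1 X6.611 Y5.294
G1 X8.091 Y5.632
G1 X8.750 Y7.000
; layer 7
G0 Z18.375
G0 X7.875 Y7.000
G1 X7.546 Y7.684
G1 X6.805 Y7.853
G1 X6.212 Y7.380
G1 X6.212 Y6.620
G1 X6.805 Y6.147
G1 X7.546 Y6.316
G1 X7.875 Y7.000
M2 ; end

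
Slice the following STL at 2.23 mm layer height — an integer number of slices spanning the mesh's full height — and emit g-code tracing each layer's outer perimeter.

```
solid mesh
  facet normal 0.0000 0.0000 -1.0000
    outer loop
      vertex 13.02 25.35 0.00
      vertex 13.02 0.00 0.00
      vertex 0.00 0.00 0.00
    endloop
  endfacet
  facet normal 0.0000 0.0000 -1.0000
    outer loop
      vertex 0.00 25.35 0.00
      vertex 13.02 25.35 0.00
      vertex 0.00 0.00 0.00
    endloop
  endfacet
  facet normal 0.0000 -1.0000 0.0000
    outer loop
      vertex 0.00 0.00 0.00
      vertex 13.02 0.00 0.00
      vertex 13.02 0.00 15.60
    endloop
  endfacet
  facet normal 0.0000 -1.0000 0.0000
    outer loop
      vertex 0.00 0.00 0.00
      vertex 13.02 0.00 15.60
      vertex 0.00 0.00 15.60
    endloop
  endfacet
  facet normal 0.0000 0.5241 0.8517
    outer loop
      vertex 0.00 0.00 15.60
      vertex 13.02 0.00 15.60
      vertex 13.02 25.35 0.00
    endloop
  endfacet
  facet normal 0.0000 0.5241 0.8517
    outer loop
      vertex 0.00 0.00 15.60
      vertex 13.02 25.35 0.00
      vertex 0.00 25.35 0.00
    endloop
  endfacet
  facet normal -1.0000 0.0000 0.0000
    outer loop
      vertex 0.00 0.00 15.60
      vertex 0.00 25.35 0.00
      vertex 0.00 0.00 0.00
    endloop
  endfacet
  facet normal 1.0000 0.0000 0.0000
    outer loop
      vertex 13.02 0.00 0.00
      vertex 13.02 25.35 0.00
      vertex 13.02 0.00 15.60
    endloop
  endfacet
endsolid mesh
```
; perimeter-only toolpath
G21 ; units = mm
G90 ; absolute positioning
G28 ; home
; layer 1
G0 Z2.23
G0 X0.00 Y0.00
G1 X13.02 Y0.00
G1 X13.02 Y21.73
G1 X0.00 Y21.73
G1 X0.00 Y0.00
; layer 2
G0 Z4.46
G0 X0.00 Y0.00
G1 X13.02 Y0.00
G1 X13.02 Y18.11
G1 X0.00 Y18.11
G1 X0.00 Y0.00
; layer 3
G0 Z6.69
G0 X0.00 Y0.00
G1 X13.02 Y0.00
G1 X13.02 Y14.49
G1 X0.00 Y14.49
G1 X0.00 Y0.00
; layer 4
G0 Z8.91
G0 X0.00 Y0.00
G1 X13.02 Y0.00
G1 X13.02 Y10.86
G1 X0.00 Y10.86
G1 X0.00 Y0.00
; layer 5
G0 Z11.14
G0 X0.00 Y0.00
G1 X13.02 Y0.00
G1 X13.02 Y7.24
G1 X0.00 Y7.24
G1 X0.00 Y0.00
; layer 6
G0 Z13.37
G0 X0.00 Y0.00
G1 X13.02 Y0.00
G1 X13.02 Y3.62
G1 X0.00 Y3.62
G1 X0.00 Y0.00
M2 ; end

The solid is a wedge (ramp): 13 × 25.4 mm base, rising to 15.6 mm along the y=0 edge and sloping linearly to z=0 at y=25.4. Slicing at Δz = 2.23 mm — 7 equal slices spanning the solid's height, so layer i sits at z = i·h/7 — gives 6 non-empty perimeters. Each is a 4-segment closed polygon; G0 lifts to the layer z and rapids to the start vertex, then G1 traces the edges. The cross-section shrinks linearly with z (the slice at the apex is degenerate and omitted).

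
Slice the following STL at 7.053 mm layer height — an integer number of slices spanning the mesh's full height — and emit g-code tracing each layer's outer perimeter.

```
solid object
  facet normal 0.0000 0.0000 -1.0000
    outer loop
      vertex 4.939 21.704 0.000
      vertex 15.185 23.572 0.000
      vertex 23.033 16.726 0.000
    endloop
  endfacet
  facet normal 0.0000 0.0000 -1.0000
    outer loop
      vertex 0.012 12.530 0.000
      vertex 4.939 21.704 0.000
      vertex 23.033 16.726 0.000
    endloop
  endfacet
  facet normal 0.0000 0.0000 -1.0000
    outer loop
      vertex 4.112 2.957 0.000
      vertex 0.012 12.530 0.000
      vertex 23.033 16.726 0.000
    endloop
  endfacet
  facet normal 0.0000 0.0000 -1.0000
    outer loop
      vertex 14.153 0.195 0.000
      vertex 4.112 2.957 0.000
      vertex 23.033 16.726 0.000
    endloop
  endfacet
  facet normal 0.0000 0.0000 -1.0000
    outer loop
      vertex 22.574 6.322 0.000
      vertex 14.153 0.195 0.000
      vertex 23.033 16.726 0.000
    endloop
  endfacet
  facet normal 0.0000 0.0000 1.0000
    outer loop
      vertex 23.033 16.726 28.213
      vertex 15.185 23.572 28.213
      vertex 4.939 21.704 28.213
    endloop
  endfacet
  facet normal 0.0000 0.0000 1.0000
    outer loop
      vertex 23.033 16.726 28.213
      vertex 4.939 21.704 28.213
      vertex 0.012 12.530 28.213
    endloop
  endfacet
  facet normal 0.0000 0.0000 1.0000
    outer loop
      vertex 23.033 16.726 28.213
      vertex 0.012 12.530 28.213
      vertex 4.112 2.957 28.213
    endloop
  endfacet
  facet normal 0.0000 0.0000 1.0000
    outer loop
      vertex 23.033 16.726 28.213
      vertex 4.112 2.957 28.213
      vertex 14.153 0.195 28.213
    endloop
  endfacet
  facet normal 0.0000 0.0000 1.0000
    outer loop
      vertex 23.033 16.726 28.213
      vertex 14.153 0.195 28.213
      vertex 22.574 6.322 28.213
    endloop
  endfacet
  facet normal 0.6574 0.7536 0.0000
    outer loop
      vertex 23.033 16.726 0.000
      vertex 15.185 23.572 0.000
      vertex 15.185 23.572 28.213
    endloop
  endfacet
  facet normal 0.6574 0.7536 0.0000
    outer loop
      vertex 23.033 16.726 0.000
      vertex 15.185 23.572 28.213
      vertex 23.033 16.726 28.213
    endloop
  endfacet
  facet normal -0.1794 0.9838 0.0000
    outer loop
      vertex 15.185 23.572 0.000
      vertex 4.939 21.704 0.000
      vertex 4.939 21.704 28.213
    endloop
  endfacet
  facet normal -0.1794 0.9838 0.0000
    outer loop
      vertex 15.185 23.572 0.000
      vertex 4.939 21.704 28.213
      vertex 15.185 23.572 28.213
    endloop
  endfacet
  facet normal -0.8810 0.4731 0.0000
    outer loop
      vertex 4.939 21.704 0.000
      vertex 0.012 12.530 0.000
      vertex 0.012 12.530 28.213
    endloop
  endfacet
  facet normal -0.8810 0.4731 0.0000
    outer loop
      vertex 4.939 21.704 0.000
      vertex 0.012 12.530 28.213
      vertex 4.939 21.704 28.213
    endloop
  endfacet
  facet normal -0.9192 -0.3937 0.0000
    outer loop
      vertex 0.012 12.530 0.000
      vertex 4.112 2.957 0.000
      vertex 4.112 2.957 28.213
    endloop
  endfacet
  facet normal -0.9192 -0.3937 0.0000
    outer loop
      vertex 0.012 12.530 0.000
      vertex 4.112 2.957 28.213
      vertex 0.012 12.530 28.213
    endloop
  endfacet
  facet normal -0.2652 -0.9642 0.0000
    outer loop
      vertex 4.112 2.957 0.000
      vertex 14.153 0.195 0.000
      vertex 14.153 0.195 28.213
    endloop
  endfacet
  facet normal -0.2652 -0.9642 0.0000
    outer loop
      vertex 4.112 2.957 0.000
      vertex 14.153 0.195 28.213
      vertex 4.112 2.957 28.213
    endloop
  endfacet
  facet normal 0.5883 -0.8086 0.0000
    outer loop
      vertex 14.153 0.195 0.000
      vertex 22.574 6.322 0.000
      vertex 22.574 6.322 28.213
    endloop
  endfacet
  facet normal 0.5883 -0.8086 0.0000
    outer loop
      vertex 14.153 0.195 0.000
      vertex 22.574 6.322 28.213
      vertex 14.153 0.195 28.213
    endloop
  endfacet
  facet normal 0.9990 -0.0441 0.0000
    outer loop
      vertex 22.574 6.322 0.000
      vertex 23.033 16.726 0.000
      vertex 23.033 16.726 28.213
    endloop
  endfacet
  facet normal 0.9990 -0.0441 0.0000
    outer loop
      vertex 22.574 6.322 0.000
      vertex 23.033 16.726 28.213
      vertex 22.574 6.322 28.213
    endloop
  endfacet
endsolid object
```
; perimeter-only toolpath
G21 ; units = mm
G90 ; absolute positioning
G28 ; home
; layer 1
G0 Z7.053
G0 X23.033 Y16.726
G1 X15.185 Y23.572
G1 X4.939 Y21.704
G1 X0.012 Y12.530
G1 X4.112 Y2.957
G1 X14.153 Y0.195
G1 X22.574 Y6.322
G1 X23.033 Y16.726
; layer 2
G0 Z14.107
G0 X23.033 Y16.726
G1 X15.185 Y23.572
G1 X4.939 Y21.704
G1 X0.012 Y12.530
G1 X4.112 Y2.957
G1 X14.153 Y0.195
G1 X22.574 Y6.322
G1 X23.033 Y16.726
; layer 3
G0 Z21.160
G0 X23.033 Y16.726
G1 X15.185 Y23.572
G1 X4.939 Y21.704
G1 X0.012 Y12.530
G1 X4.112 Y2.957
G1 X14.153 Y0.195
G1 X22.574 Y6.322
G1 X23.033 Y16.726
; layer 4
G0 Z28.213
G0 X23.033 Y16.726
G1 X15.185 Y23.572
G1 X4.939 Y21.704
G1 X0.012 Y12.530
G1 X4.112 Y2.957
G1 X14.153 Y0.195
G1 X22.574 Y6.322
G1 X23.033 Y16.726
M2 ; end

The solid is a regular 7-sided prism (a cylinder approximated with 7 flat sides), circumscribed radius ≈ 12 mm, height ≈ 28.2 mm. Slicing at Δz = 7.053 mm — 4 equal slices spanning the solid's height, so layer i sits at z = i·h/4 — gives 4 non-empty perimeters. Each is a 7-segment closed polygon; G0 lifts to the layer z and rapids to the start vertex, then G1 traces the edges.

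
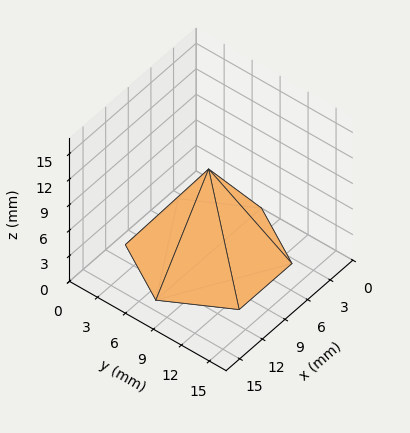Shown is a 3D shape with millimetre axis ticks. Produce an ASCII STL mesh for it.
Reading the render: the shape is a regular 6-sided pyramid, base circumscribed radius ≈ 7 mm, apex at z ≈ 10 mm (dimensions read to the nearest mm from the axis ticks). For the STL, each face is triangulated and given an outward normal.

solid part
  facet normal 0.0000 0.0000 -1.0000
    outer loop
      vertex 3.5 13.1 0.0
      vertex 10.5 13.1 0.0
      vertex 14.0 7.0 0.0
    endloop
  endfacet
  facet normal 0.0000 0.0000 -1.0000
    outer loop
      vertex 0.0 7.0 0.0
      vertex 3.5 13.1 0.0
      vertex 14.0 7.0 0.0
    endloop
  endfacet
  facet normal 0.0000 0.0000 -1.0000
    outer loop
      vertex 3.5 0.9 0.0
      vertex 0.0 7.0 0.0
      vertex 14.0 7.0 0.0
    endloop
  endfacet
  facet normal 0.0000 0.0000 -1.0000
    outer loop
      vertex 10.5 0.9 0.0
      vertex 3.5 0.9 0.0
      vertex 14.0 7.0 0.0
    endloop
  endfacet
  facet normal 0.7414 0.4254 0.5190
    outer loop
      vertex 14.0 7.0 0.0
      vertex 10.5 13.1 0.0
      vertex 7.0 7.0 10.0
    endloop
  endfacet
  facet normal 0.0000 0.8537 0.5208
    outer loop
      vertex 10.5 13.1 0.0
      vertex 3.5 13.1 0.0
      vertex 7.0 7.0 10.0
    endloop
  endfacet
  facet normal -0.7414 0.4254 0.5190
    outer loop
      vertex 3.5 13.1 0.0
      vertex 0.0 7.0 0.0
      vertex 7.0 7.0 10.0
    endloop
  endfacet
  facet normal -0.7414 -0.4254 0.5190
    outer loop
      vertex 0.0 7.0 0.0
      vertex 3.5 0.9 0.0
      vertex 7.0 7.0 10.0
    endloop
  endfacet
  facet normal 0.0000 -0.8537 0.5208
    outer loop
      vertex 3.5 0.9 0.0
      vertex 10.5 0.9 0.0
      vertex 7.0 7.0 10.0
    endloop
  endfacet
  facet normal 0.7414 -0.4254 0.5190
    outer loop
      vertex 10.5 0.9 0.0
      vertex 14.0 7.0 0.0
      vertex 7.0 7.0 10.0
    endloop
  endfacet
endsolid part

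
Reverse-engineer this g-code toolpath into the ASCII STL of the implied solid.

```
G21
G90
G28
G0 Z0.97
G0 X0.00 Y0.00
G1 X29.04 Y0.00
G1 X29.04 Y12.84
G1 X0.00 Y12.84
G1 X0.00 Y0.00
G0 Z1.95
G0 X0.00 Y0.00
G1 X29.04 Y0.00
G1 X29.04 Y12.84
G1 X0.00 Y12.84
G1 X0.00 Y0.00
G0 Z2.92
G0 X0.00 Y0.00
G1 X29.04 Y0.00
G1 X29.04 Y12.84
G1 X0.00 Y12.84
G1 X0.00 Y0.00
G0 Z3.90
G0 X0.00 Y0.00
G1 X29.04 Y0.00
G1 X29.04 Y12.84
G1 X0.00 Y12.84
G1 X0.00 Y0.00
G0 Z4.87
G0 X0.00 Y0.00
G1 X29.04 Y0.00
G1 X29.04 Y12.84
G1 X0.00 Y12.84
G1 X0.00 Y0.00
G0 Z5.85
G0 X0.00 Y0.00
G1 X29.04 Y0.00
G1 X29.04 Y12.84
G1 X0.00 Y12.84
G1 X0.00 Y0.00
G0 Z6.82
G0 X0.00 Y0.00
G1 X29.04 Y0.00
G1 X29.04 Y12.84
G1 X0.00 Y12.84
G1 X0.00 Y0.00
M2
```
solid part
  facet normal 0.0000 0.0000 -1.0000
    outer loop
      vertex 29.04 12.84 0.00
      vertex 29.04 0.00 0.00
      vertex 0.00 0.00 0.00
    endloop
  endfacet
  facet normal 0.0000 0.0000 -1.0000
    outer loop
      vertex 0.00 12.84 0.00
      vertex 29.04 12.84 0.00
      vertex 0.00 0.00 0.00
    endloop
  endfacet
  facet normal 0.0000 0.0000 1.0000
    outer loop
      vertex 0.00 0.00 6.82
      vertex 29.04 0.00 6.82
      vertex 29.04 12.84 6.82
    endloop
  endfacet
  facet normal 0.0000 0.0000 1.0000
    outer loop
      vertex 0.00 0.00 6.82
      vertex 29.04 12.84 6.82
      vertex 0.00 12.84 6.82
    endloop
  endfacet
  facet normal 0.0000 -1.0000 0.0000
    outer loop
      vertex 0.00 0.00 0.00
      vertex 29.04 0.00 0.00
      vertex 29.04 0.00 6.82
    endloop
  endfacet
  facet normal 0.0000 -1.0000 0.0000
    outer loop
      vertex 0.00 0.00 0.00
      vertex 29.04 0.00 6.82
      vertex 0.00 0.00 6.82
    endloop
  endfacet
  facet normal 0.0000 1.0000 0.0000
    outer loop
      vertex 29.04 12.84 6.82
      vertex 29.04 12.84 0.00
      vertex 0.00 12.84 0.00
    endloop
  endfacet
  facet normal 0.0000 1.0000 0.0000
    outer loop
      vertex 0.00 12.84 6.82
      vertex 29.04 12.84 6.82
      vertex 0.00 12.84 0.00
    endloop
  endfacet
  facet normal -1.0000 0.0000 0.0000
    outer loop
      vertex 0.00 12.84 6.82
      vertex 0.00 12.84 0.00
      vertex 0.00 0.00 0.00
    endloop
  endfacet
  facet normal -1.0000 0.0000 0.0000
    outer loop
      vertex 0.00 0.00 6.82
      vertex 0.00 12.84 6.82
      vertex 0.00 0.00 0.00
    endloop
  endfacet
  facet normal 1.0000 0.0000 0.0000
    outer loop
      vertex 29.04 0.00 0.00
      vertex 29.04 12.84 0.00
      vertex 29.04 12.84 6.82
    endloop
  endfacet
  facet normal 1.0000 0.0000 0.0000
    outer loop
      vertex 29.04 0.00 0.00
      vertex 29.04 12.84 6.82
      vertex 29.04 0.00 6.82
    endloop
  endfacet
endsolid part

The G0 Z moves step by Δz≈0.97 mm. Every layer's G1 loop is the same polygon, so the solid is a straight extrusion of it from z=0 to z≈6.82. Closing with flat bottom and top caps and triangulating gives 12 facets — a rectangular box, roughly 29 × 12.8 mm footprint and 6.82 mm tall.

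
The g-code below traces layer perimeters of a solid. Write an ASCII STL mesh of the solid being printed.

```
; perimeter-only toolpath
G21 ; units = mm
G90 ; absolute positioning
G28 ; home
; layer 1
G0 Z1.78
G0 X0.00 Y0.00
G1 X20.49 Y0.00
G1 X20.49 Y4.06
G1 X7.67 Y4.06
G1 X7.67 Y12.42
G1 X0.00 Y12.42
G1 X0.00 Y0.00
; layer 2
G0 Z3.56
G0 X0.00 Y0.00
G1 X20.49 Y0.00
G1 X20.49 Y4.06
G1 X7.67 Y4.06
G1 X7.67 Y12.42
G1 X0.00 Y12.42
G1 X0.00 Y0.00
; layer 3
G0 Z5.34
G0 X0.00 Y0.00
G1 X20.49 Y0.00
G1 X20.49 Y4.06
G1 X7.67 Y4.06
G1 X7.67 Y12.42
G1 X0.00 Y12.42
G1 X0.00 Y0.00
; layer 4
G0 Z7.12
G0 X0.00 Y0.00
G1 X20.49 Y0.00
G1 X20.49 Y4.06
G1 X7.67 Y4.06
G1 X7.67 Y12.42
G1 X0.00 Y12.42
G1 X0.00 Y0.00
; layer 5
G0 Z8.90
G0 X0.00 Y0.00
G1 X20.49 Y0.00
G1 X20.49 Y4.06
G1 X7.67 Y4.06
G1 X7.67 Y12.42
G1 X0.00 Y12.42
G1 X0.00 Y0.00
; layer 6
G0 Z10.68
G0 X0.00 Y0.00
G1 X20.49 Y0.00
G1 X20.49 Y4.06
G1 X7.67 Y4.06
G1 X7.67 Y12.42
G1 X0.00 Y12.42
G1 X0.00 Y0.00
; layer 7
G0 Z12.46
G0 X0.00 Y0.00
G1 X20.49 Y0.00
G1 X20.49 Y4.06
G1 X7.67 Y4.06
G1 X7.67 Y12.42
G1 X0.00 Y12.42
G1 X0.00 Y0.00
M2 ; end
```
solid part
  facet normal 0.0000 0.0000 -1.0000
    outer loop
      vertex 20.49 4.06 0.00
      vertex 20.49 0.00 0.00
      vertex 0.00 0.00 0.00
    endloop
  endfacet
  facet normal 0.0000 0.0000 -1.0000
    outer loop
      vertex 7.67 4.06 0.00
      vertex 20.49 4.06 0.00
      vertex 0.00 0.00 0.00
    endloop
  endfacet
  facet normal 0.0000 0.0000 -1.0000
    outer loop
      vertex 7.67 12.42 0.00
      vertex 7.67 4.06 0.00
      vertex 0.00 0.00 0.00
    endloop
  endfacet
  facet normal 0.0000 0.0000 -1.0000
    outer loop
      vertex 0.00 12.42 0.00
      vertex 7.67 12.42 0.00
      vertex 0.00 0.00 0.00
    endloop
  endfacet
  facet normal 0.0000 0.0000 1.0000
    outer loop
      vertex 0.00 0.00 12.46
      vertex 20.49 0.00 12.46
      vertex 20.49 4.06 12.46
    endloop
  endfacet
  facet normal 0.0000 0.0000 1.0000
    outer loop
      vertex 0.00 0.00 12.46
      vertex 20.49 4.06 12.46
      vertex 7.67 4.06 12.46
    endloop
  endfacet
  facet normal 0.0000 0.0000 1.0000
    outer loop
      vertex 0.00 0.00 12.46
      vertex 7.67 4.06 12.46
      vertex 7.67 12.42 12.46
    endloop
  endfacet
  facet normal 0.0000 0.0000 1.0000
    outer loop
      vertex 0.00 0.00 12.46
      vertex 7.67 12.42 12.46
      vertex 0.00 12.42 12.46
    endloop
  endfacet
  facet normal 0.0000 -1.0000 0.0000
    outer loop
      vertex 0.00 0.00 0.00
      vertex 20.49 0.00 0.00
      vertex 20.49 0.00 12.46
    endloop
  endfacet
  facet normal 0.0000 -1.0000 0.0000
    outer loop
      vertex 0.00 0.00 0.00
      vertex 20.49 0.00 12.46
      vertex 0.00 0.00 12.46
    endloop
  endfacet
  facet normal 1.0000 0.0000 0.0000
    outer loop
      vertex 20.49 0.00 0.00
      vertex 20.49 4.06 0.00
      vertex 20.49 4.06 12.46
    endloop
  endfacet
  facet normal 1.0000 0.0000 0.0000
    outer loop
      vertex 20.49 0.00 0.00
      vertex 20.49 4.06 12.46
      vertex 20.49 0.00 12.46
    endloop
  endfacet
  facet normal 0.0000 1.0000 0.0000
    outer loop
      vertex 20.49 4.06 0.00
      vertex 7.67 4.06 0.00
      vertex 7.67 4.06 12.46
    endloop
  endfacet
  facet normal 0.0000 1.0000 0.0000
    outer loop
      vertex 20.49 4.06 0.00
      vertex 7.67 4.06 12.46
      vertex 20.49 4.06 12.46
    endloop
  endfacet
  facet normal 1.0000 0.0000 0.0000
    outer loop
      vertex 7.67 4.06 0.00
      vertex 7.67 12.42 0.00
      vertex 7.67 12.42 12.46
    endloop
  endfacet
  facet normal 1.0000 0.0000 0.0000
    outer loop
      vertex 7.67 4.06 0.00
      vertex 7.67 12.42 12.46
      vertex 7.67 4.06 12.46
    endloop
  endfacet
  facet normal 0.0000 1.0000 0.0000
    outer loop
      vertex 7.67 12.42 0.00
      vertex 0.00 12.42 0.00
      vertex 0.00 12.42 12.46
    endloop
  endfacet
  facet normal 0.0000 1.0000 0.0000
    outer loop
      vertex 7.67 12.42 0.00
      vertex 0.00 12.42 12.46
      vertex 7.67 12.42 12.46
    endloop
  endfacet
  facet normal -1.0000 0.0000 0.0000
    outer loop
      vertex 0.00 12.42 0.00
      vertex 0.00 0.00 0.00
      vertex 0.00 0.00 12.46
    endloop
  endfacet
  facet normal -1.0000 0.0000 0.0000
    outer loop
      vertex 0.00 12.42 0.00
      vertex 0.00 0.00 12.46
      vertex 0.00 12.42 12.46
    endloop
  endfacet
endsolid part

The G0 Z moves step by Δz≈1.78 mm. Every layer's G1 loop is the same polygon, so the solid is a straight extrusion of it from z=0 to z≈12.5. Closing with flat bottom and top caps and triangulating gives 20 facets — an L-shaped prism: outer 20.5 × 12.4 mm, arm thicknesses ≈ 4.06 mm (horizontal) and 7.67 mm (vertical), extruded 12.5 mm in z.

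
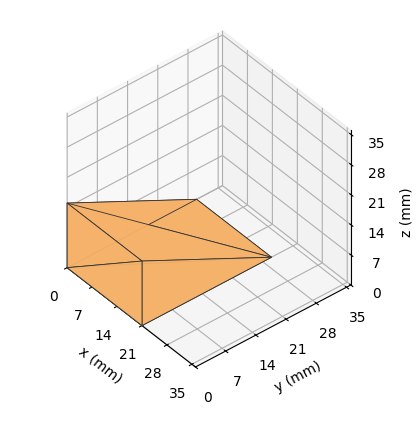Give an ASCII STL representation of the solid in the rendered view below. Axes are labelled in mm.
Reading the render: the shape is a wedge (ramp): 21 × 30 mm base, rising to 15 mm along the y=0 edge and sloping linearly to z=0 at y=30 (dimensions read to the nearest mm from the axis ticks). For the STL, each face is triangulated and given an outward normal.

solid part
  facet normal 0.0000 0.0000 -1.0000
    outer loop
      vertex 21.000 30.000 0.000
      vertex 21.000 0.000 0.000
      vertex 0.000 0.000 0.000
    endloop
  endfacet
  facet normal 0.0000 0.0000 -1.0000
    outer loop
      vertex 0.000 30.000 0.000
      vertex 21.000 30.000 0.000
      vertex 0.000 0.000 0.000
    endloop
  endfacet
  facet normal 0.0000 -1.0000 0.0000
    outer loop
      vertex 0.000 0.000 0.000
      vertex 21.000 0.000 0.000
      vertex 21.000 0.000 15.000
    endloop
  endfacet
  facet normal 0.0000 -1.0000 0.0000
    outer loop
      vertex 0.000 0.000 0.000
      vertex 21.000 0.000 15.000
      vertex 0.000 0.000 15.000
    endloop
  endfacet
  facet normal 0.0000 0.4472 0.8944
    outer loop
      vertex 0.000 0.000 15.000
      vertex 21.000 0.000 15.000
      vertex 21.000 30.000 0.000
    endloop
  endfacet
  facet normal 0.0000 0.4472 0.8944
    outer loop
      vertex 0.000 0.000 15.000
      vertex 21.000 30.000 0.000
      vertex 0.000 30.000 0.000
    endloop
  endfacet
  facet normal -1.0000 0.0000 0.0000
    outer loop
      vertex 0.000 0.000 15.000
      vertex 0.000 30.000 0.000
      vertex 0.000 0.000 0.000
    endloop
  endfacet
  facet normal 1.0000 0.0000 0.0000
    outer loop
      vertex 21.000 0.000 0.000
      vertex 21.000 30.000 0.000
      vertex 21.000 0.000 15.000
    endloop
  endfacet
endsolid part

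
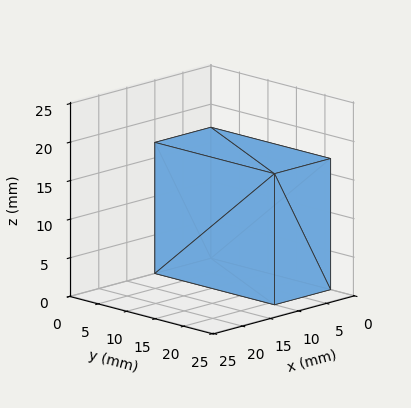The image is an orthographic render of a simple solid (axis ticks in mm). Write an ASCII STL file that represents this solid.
Reading the render: the shape is a rectangular box, roughly 10 × 21 mm footprint and 17 mm tall (dimensions read to the nearest mm from the axis ticks). For the STL, each face is triangulated and given an outward normal.

solid part
  facet normal 0.0000 0.0000 -1.0000
    outer loop
      vertex 10.000 21.000 0.000
      vertex 10.000 0.000 0.000
      vertex 0.000 0.000 0.000
    endloop
  endfacet
  facet normal 0.0000 0.0000 -1.0000
    outer loop
      vertex 0.000 21.000 0.000
      vertex 10.000 21.000 0.000
      vertex 0.000 0.000 0.000
    endloop
  endfacet
  facet normal 0.0000 0.0000 1.0000
    outer loop
      vertex 0.000 0.000 17.000
      vertex 10.000 0.000 17.000
      vertex 10.000 21.000 17.000
    endloop
  endfacet
  facet normal 0.0000 0.0000 1.0000
    outer loop
      vertex 0.000 0.000 17.000
      vertex 10.000 21.000 17.000
      vertex 0.000 21.000 17.000
    endloop
  endfacet
  facet normal 0.0000 -1.0000 0.0000
    outer loop
      vertex 0.000 0.000 0.000
      vertex 10.000 0.000 0.000
      vertex 10.000 0.000 17.000
    endloop
  endfacet
  facet normal 0.0000 -1.0000 0.0000
    outer loop
      vertex 0.000 0.000 0.000
      vertex 10.000 0.000 17.000
      vertex 0.000 0.000 17.000
    endloop
  endfacet
  facet normal 0.0000 1.0000 0.0000
    outer loop
      vertex 10.000 21.000 17.000
      vertex 10.000 21.000 0.000
      vertex 0.000 21.000 0.000
    endloop
  endfacet
  facet normal 0.0000 1.0000 0.0000
    outer loop
      vertex 0.000 21.000 17.000
      vertex 10.000 21.000 17.000
      vertex 0.000 21.000 0.000
    endloop
  endfacet
  facet normal -1.0000 0.0000 0.0000
    outer loop
      vertex 0.000 21.000 17.000
      vertex 0.000 21.000 0.000
      vertex 0.000 0.000 0.000
    endloop
  endfacet
  facet normal -1.0000 0.0000 0.0000
    outer loop
      vertex 0.000 0.000 17.000
      vertex 0.000 21.000 17.000
      vertex 0.000 0.000 0.000
    endloop
  endfacet
  facet normal 1.0000 0.0000 0.0000
    outer loop
      vertex 10.000 0.000 0.000
      vertex 10.000 21.000 0.000
      vertex 10.000 21.000 17.000
    endloop
  endfacet
  facet normal 1.0000 0.0000 0.0000
    outer loop
      vertex 10.000 0.000 0.000
      vertex 10.000 21.000 17.000
      vertex 10.000 0.000 17.000
    endloop
  endfacet
endsolid part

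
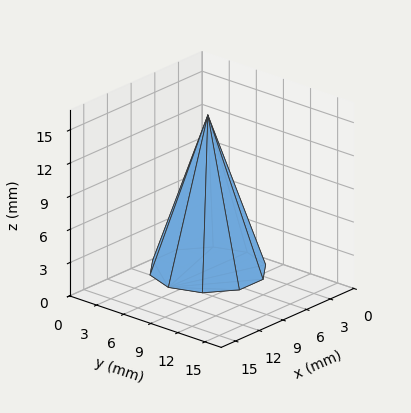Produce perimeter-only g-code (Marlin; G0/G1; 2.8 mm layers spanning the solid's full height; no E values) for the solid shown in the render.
Reading the render: the shape is a regular 10-sided pyramid, base circumscribed radius ≈ 5 mm, apex at z ≈ 14 mm (dimensions read to the nearest mm from the axis ticks). For the g-code, the solid's height is divided into equal slices at the stated Δz and each level perimeter traced with G1 moves after a G0 lift.

; perimeter-only toolpath
G21 ; units = mm
G90 ; absolute positioning
G28 ; home
; layer 1
G0 Z2.8
G0 X9.0 Y5.0
G1 X8.2 Y7.3
G1 X6.2 Y8.8
G1 X3.8 Y8.8
G1 X1.8 Y7.3
G1 X1.0 Y5.0
G1 X1.8 Y2.7
G1 X3.8 Y1.2
G1 X6.2 Y1.2
G1 X8.2 Y2.7
G1 X9.0 Y5.0
; layer 2
G0 Z5.6
G0 X8.0 Y5.0
G1 X7.4 Y6.7
G1 X5.9 Y7.9
G1 X4.1 Y7.9
G1 X2.6 Y6.7
G1 X2.0 Y5.0
G1 X2.6 Y3.3
G1 X4.1 Y2.1
G1 X5.9 Y2.1
G1 X7.4 Y3.3
G1 X8.0 Y5.0
; layer 3
G0 Z8.4
G0 X7.0 Y5.0
G1 X6.6 Y6.2
G1 X5.6 Y6.9
G1 X4.4 Y6.9
G1 X3.4 Y6.2
G1 X3.0 Y5.0
G1 X3.4 Y3.8
G1 X4.4 Y3.1
G1 X5.6 Y3.1
G1 X6.6 Y3.8
G1 X7.0 Y5.0
; layer 4
G0 Z11.2
G0 X6.0 Y5.0
G1 X5.8 Y5.6
G1 X5.3 Y6.0
G1 X4.7 Y6.0
G1 X4.2 Y5.6
G1 X4.0 Y5.0
G1 X4.2 Y4.4
G1 X4.7 Y4.0
G1 X5.3 Y4.0
G1 X5.8 Y4.4
G1 X6.0 Y5.0
M2 ; end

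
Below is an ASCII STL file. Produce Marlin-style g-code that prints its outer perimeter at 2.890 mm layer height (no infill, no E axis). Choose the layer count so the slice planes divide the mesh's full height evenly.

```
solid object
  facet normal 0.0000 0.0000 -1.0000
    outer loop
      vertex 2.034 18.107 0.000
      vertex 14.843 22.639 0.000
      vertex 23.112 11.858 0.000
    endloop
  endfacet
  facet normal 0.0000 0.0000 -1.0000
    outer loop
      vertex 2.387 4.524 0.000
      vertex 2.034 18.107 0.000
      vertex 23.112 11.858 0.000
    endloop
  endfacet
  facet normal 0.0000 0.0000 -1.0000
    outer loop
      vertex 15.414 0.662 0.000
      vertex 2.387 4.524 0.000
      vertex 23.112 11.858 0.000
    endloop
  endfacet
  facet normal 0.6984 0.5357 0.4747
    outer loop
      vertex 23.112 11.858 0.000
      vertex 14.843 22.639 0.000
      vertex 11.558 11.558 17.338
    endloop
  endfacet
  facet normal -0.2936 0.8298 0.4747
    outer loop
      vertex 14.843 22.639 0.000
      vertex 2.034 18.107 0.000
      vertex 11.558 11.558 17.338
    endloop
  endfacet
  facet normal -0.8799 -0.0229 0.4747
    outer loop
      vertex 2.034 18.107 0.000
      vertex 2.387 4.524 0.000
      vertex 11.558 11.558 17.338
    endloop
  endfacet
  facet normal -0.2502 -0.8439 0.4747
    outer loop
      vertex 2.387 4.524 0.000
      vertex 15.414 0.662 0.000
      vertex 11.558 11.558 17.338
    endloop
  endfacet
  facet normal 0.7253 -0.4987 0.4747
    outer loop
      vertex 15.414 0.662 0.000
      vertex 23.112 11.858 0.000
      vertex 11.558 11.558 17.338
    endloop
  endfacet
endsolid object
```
; perimeter-only toolpath
G21 ; units = mm
G90 ; absolute positioning
G28 ; home
; layer 1
G0 Z2.890
G0 X21.186 Y11.808
G1 X14.295 Y20.792
G1 X3.621 Y17.015
G1 X3.915 Y5.696
G1 X14.771 Y2.478
G1 X21.186 Y11.808
; layer 2
G0 Z5.779
G0 X19.261 Y11.758
G1 X13.748 Y18.945
G1 X5.209 Y15.924
G1 X5.444 Y6.869
G1 X14.129 Y4.294
G1 X19.261 Y11.758
; layer 3
G0 Z8.669
G0 X17.335 Y11.708
G1 X13.200 Y17.099
G1 X6.796 Y14.832
G1 X6.973 Y8.041
G1 X13.486 Y6.110
G1 X17.335 Y11.708
; layer 4
G0 Z11.559
G0 X15.409 Y11.658
G1 X12.653 Y15.252
G1 X8.383 Y13.741
G1 X8.501 Y9.213
G1 X12.843 Y7.926
G1 X15.409 Y11.658
; layer 5
G0 Z14.448
G0 X13.484 Y11.608
G1 X12.106 Y13.405
G1 X9.971 Y12.649
G1 X10.030 Y10.386
G1 X12.201 Y9.742
G1 X13.484 Y11.608
M2 ; end

The solid is a regular 5-sided pyramid, base circumscribed radius ≈ 11.6 mm, apex at z ≈ 17.3 mm. Slicing at Δz = 2.890 mm — 6 equal slices spanning the solid's height, so layer i sits at z = i·h/6 — gives 5 non-empty perimeters. Each is a 5-segment closed polygon; G0 lifts to the layer z and rapids to the start vertex, then G1 traces the edges. The cross-section shrinks linearly with z (the slice at the apex is degenerate and omitted).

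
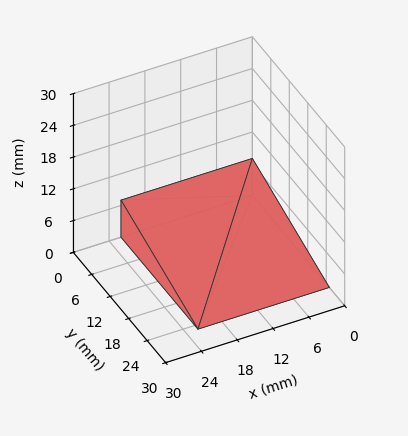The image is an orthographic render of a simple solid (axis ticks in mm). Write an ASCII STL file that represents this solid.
Reading the render: the shape is a wedge (ramp): 22 × 25 mm base, rising to 7 mm along the y=0 edge and sloping linearly to z=0 at y=25 (dimensions read to the nearest mm from the axis ticks). For the STL, each face is triangulated and given an outward normal.

solid part
  facet normal 0.0000 0.0000 -1.0000
    outer loop
      vertex 22.0 25.0 0.0
      vertex 22.0 0.0 0.0
      vertex 0.0 0.0 0.0
    endloop
  endfacet
  facet normal 0.0000 0.0000 -1.0000
    outer loop
      vertex 0.0 25.0 0.0
      vertex 22.0 25.0 0.0
      vertex 0.0 0.0 0.0
    endloop
  endfacet
  facet normal 0.0000 -1.0000 0.0000
    outer loop
      vertex 0.0 0.0 0.0
      vertex 22.0 0.0 0.0
      vertex 22.0 0.0 7.0
    endloop
  endfacet
  facet normal 0.0000 -1.0000 0.0000
    outer loop
      vertex 0.0 0.0 0.0
      vertex 22.0 0.0 7.0
      vertex 0.0 0.0 7.0
    endloop
  endfacet
  facet normal 0.0000 0.2696 0.9630
    outer loop
      vertex 0.0 0.0 7.0
      vertex 22.0 0.0 7.0
      vertex 22.0 25.0 0.0
    endloop
  endfacet
  facet normal 0.0000 0.2696 0.9630
    outer loop
      vertex 0.0 0.0 7.0
      vertex 22.0 25.0 0.0
      vertex 0.0 25.0 0.0
    endloop
  endfacet
  facet normal -1.0000 0.0000 0.0000
    outer loop
      vertex 0.0 0.0 7.0
      vertex 0.0 25.0 0.0
      vertex 0.0 0.0 0.0
    endloop
  endfacet
  facet normal 1.0000 0.0000 0.0000
    outer loop
      vertex 22.0 0.0 0.0
      vertex 22.0 25.0 0.0
      vertex 22.0 0.0 7.0
    endloop
  endfacet
endsolid part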